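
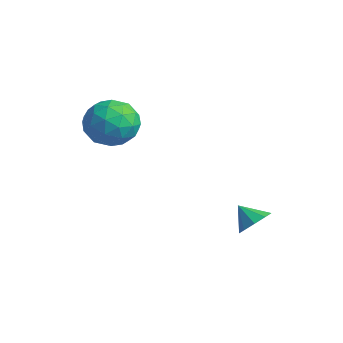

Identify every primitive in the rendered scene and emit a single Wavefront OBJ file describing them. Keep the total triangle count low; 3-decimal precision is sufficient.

v 3.415 3.413 -2.641
v 3.967 3.002 -2.274
v 2.705 3.087 -1.939
v 3.941 3.495 -2.071
v 3.669 3.949 -2.135
v 3.278 4.153 -2.436
v 2.951 4.01 -2.832
v 2.841 3.588 -3.14
v 3 3.084 -3.213
v 3.352 2.734 -3.02
v 3.734 2.701 -2.648
v -0.678 0.33 1.226
v 0.205 -0.448 1.173
v -1.325 -0.512 2.807
v -0.442 -1.29 2.754
v -0.219 -0.162 3.008
v 0.181 0.359 2.031
v -1.301 -1.319 1.949
v -0.901 -0.798 0.972
v -0.18 -1.467 1.62
v 0.489 -0.752 2.274
v -1.609 -0.208 1.706
v -0.94 0.507 2.36
v -0.18 0.015 1.06
v -0.94 -0.975 2.92
v -0.809 -0.312 3.069
v -0.29 -0.769 3.038
v -0.194 0.489 1.564
v 0.325 0.032 1.533
v 0.076 0.2 2.612
v -1.445 -0.992 2.447
v -0.926 -1.449 2.416
v -0.83 -0.191 0.942
v -0.311 -0.648 0.911
v -1.196 -1.16 1.368
v 0.113 -1.041 1.292
v -0.267 -1.536 2.222
v -0.772 -1.553 1.749
v -0.537 -1.247 1.174
v 0.506 -0.62 1.677
v 0.126 -1.116 2.606
v 0.257 -0.453 2.756
v 0.492 -0.147 2.181
v 0.28 -1.219 1.94
v -1.246 0.156 1.374
v -1.626 -0.34 2.303
v -1.612 -0.813 1.799
v -1.377 -0.507 1.224
v -0.853 0.576 1.758
v -1.233 0.081 2.688
v -0.583 0.287 2.806
v -0.348 0.593 2.231
v -1.4 0.259 2.04
f 2 1 4
f 2 4 3
f 4 1 5
f 4 5 3
f 5 1 6
f 5 6 3
f 6 1 7
f 6 7 3
f 7 1 8
f 7 8 3
f 8 1 9
f 8 9 3
f 9 1 10
f 9 10 3
f 10 1 11
f 10 11 3
f 11 1 2
f 11 2 3
f 12 49 28
f 49 23 52
f 28 52 17
f 49 52 28
f 12 28 24
f 28 17 29
f 24 29 13
f 28 29 24
f 12 24 33
f 24 13 34
f 33 34 19
f 24 34 33
f 12 33 45
f 33 19 48
f 45 48 22
f 33 48 45
f 12 45 49
f 45 22 53
f 49 53 23
f 45 53 49
f 13 29 40
f 29 17 43
f 40 43 21
f 29 43 40
f 17 52 30
f 52 23 51
f 30 51 16
f 52 51 30
f 23 53 50
f 53 22 46
f 50 46 14
f 53 46 50
f 22 48 47
f 48 19 35
f 47 35 18
f 48 35 47
f 19 34 39
f 34 13 36
f 39 36 20
f 34 36 39
f 15 41 27
f 41 21 42
f 27 42 16
f 41 42 27
f 15 27 25
f 27 16 26
f 25 26 14
f 27 26 25
f 15 25 32
f 25 14 31
f 32 31 18
f 25 31 32
f 15 32 37
f 32 18 38
f 37 38 20
f 32 38 37
f 15 37 41
f 37 20 44
f 41 44 21
f 37 44 41
f 16 42 30
f 42 21 43
f 30 43 17
f 42 43 30
f 14 26 50
f 26 16 51
f 50 51 23
f 26 51 50
f 18 31 47
f 31 14 46
f 47 46 22
f 31 46 47
f 20 38 39
f 38 18 35
f 39 35 19
f 38 35 39
f 21 44 40
f 44 20 36
f 40 36 13
f 44 36 40



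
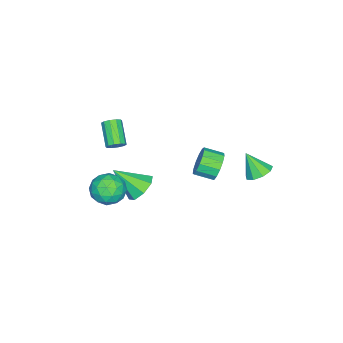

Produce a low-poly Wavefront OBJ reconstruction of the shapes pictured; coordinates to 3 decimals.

v -3.419 0.6 -4.158
v -3.122 0.985 -3.353
v -2.765 -0.075 -2.977
v -3.061 -0.46 -3.782
v -3.627 0.843 -3.274
v -3.27 -0.217 -2.898
v -4.065 0.624 -3.476
v -3.708 -0.436 -3.1
v -4.298 0.398 -3.894
v -3.941 -0.663 -3.518
v -4.251 0.235 -4.396
v -3.894 -0.825 -4.02
v -3.941 0.189 -4.822
v -3.584 -0.871 -4.447
v -3.464 0.273 -5.038
v -3.107 -0.787 -4.662
v -2.973 0.461 -4.974
v -2.616 -0.599 -4.598
v -2.624 0.693 -4.651
v -2.267 -0.367 -4.275
v -2.526 0.896 -4.171
v -2.169 -0.164 -3.796
v -2.712 1.005 -3.687
v -2.355 -0.056 -3.312
v 1.723 -3.028 0.453
v 2.069 -2.955 0.887
v 1.063 -3.738 1.821
v 0.717 -3.812 1.387
v 1.85 -2.686 0.877
v 0.845 -3.469 1.812
v 1.583 -2.548 0.706
v 0.578 -3.332 1.64
v 1.369 -2.594 0.437
v 0.364 -3.377 1.371
v 1.29 -2.805 0.175
v 0.285 -3.589 1.109
v 1.377 -3.102 0.019
v 0.371 -3.885 0.953
v 1.595 -3.371 0.028
v 0.59 -4.154 0.963
v 1.862 -3.508 0.2
v 0.857 -4.292 1.134
v 2.076 -3.463 0.469
v 1.071 -4.246 1.403
v 2.155 -3.251 0.731
v 1.15 -4.035 1.665
v -3.567 2.973 -3.815
v -2.719 3.009 -3.761
v -3.613 2.127 -2.505
v -2.956 3.459 -3.479
v -3.478 3.682 -3.354
v -4.042 3.572 -3.445
v -4.384 3.183 -3.708
v -4.343 2.695 -4.022
v -3.939 2.337 -4.239
v -3.361 2.277 -4.257
v -2.879 2.542 -4.069
v 2.927 -1.911 -1.128
v 3.667 -1.616 -1.813
v 3.573 -3.484 -1.107
v 4.313 -3.189 -1.792
v 4.33 -2.819 -0.809
v 3.93 -1.846 -0.821
v 3.31 -3.254 -2.099
v 2.91 -2.281 -2.111
v 3.904 -2.446 -2.413
v 4.535 -2.177 -1.616
v 2.705 -2.923 -1.304
v 3.336 -2.654 -0.507
v 3.24 -1.625 -1.472
v 4 -3.475 -1.448
v 4.009 -3.257 -0.87
v 4.445 -3.084 -1.272
v 3.395 -1.76 -0.889
v 3.83 -1.587 -1.292
v 4.22 -2.294 -0.702
v 3.41 -3.513 -1.628
v 3.845 -3.34 -2.031
v 2.795 -2.016 -1.648
v 3.231 -1.843 -2.05
v 3.02 -2.806 -2.218
v 3.815 -1.94 -2.228
v 4.195 -2.865 -2.216
v 3.605 -2.903 -2.396
v 3.37 -2.331 -2.403
v 4.185 -1.781 -1.759
v 4.565 -2.706 -1.747
v 4.575 -2.488 -1.169
v 4.34 -1.917 -1.176
v 4.325 -2.269 -2.112
v 2.675 -2.394 -1.173
v 3.055 -3.319 -1.161
v 2.9 -3.183 -1.744
v 2.665 -2.612 -1.751
v 3.045 -2.235 -0.704
v 3.425 -3.16 -0.692
v 3.87 -2.769 -0.517
v 3.635 -2.197 -0.524
v 2.915 -2.831 -0.808
v 0.534 -2.213 -3.86
v 1.265 -1.659 -3.488
v 0.966 -3.667 -2.54
v 0.603 -1.538 -3.139
v -0.099 -1.813 -3.212
v -0.43 -2.323 -3.664
v -0.197 -2.768 -4.231
v 0.465 -2.888 -4.581
v 1.167 -2.613 -4.507
v 1.498 -2.104 -4.055
f 2 1 5
f 2 5 3
f 3 5 6
f 3 6 4
f 5 1 7
f 5 7 6
f 6 7 8
f 6 8 4
f 7 1 9
f 7 9 8
f 8 9 10
f 8 10 4
f 9 1 11
f 9 11 10
f 10 11 12
f 10 12 4
f 11 1 13
f 11 13 12
f 12 13 14
f 12 14 4
f 13 1 15
f 13 15 14
f 14 15 16
f 14 16 4
f 15 1 17
f 15 17 16
f 16 17 18
f 16 18 4
f 17 1 19
f 17 19 18
f 18 19 20
f 18 20 4
f 19 1 21
f 19 21 20
f 20 21 22
f 20 22 4
f 21 1 23
f 21 23 22
f 22 23 24
f 22 24 4
f 23 1 2
f 23 2 24
f 24 2 3
f 24 3 4
f 26 25 29
f 26 29 27
f 27 29 30
f 27 30 28
f 29 25 31
f 29 31 30
f 30 31 32
f 30 32 28
f 31 25 33
f 31 33 32
f 32 33 34
f 32 34 28
f 33 25 35
f 33 35 34
f 34 35 36
f 34 36 28
f 35 25 37
f 35 37 36
f 36 37 38
f 36 38 28
f 37 25 39
f 37 39 38
f 38 39 40
f 38 40 28
f 39 25 41
f 39 41 40
f 40 41 42
f 40 42 28
f 41 25 43
f 41 43 42
f 42 43 44
f 42 44 28
f 43 25 45
f 43 45 44
f 44 45 46
f 44 46 28
f 45 25 26
f 45 26 46
f 46 26 27
f 46 27 28
f 48 47 50
f 48 50 49
f 50 47 51
f 50 51 49
f 51 47 52
f 51 52 49
f 52 47 53
f 52 53 49
f 53 47 54
f 53 54 49
f 54 47 55
f 54 55 49
f 55 47 56
f 55 56 49
f 56 47 57
f 56 57 49
f 57 47 48
f 57 48 49
f 58 95 74
f 95 69 98
f 74 98 63
f 95 98 74
f 58 74 70
f 74 63 75
f 70 75 59
f 74 75 70
f 58 70 79
f 70 59 80
f 79 80 65
f 70 80 79
f 58 79 91
f 79 65 94
f 91 94 68
f 79 94 91
f 58 91 95
f 91 68 99
f 95 99 69
f 91 99 95
f 59 75 86
f 75 63 89
f 86 89 67
f 75 89 86
f 63 98 76
f 98 69 97
f 76 97 62
f 98 97 76
f 69 99 96
f 99 68 92
f 96 92 60
f 99 92 96
f 68 94 93
f 94 65 81
f 93 81 64
f 94 81 93
f 65 80 85
f 80 59 82
f 85 82 66
f 80 82 85
f 61 87 73
f 87 67 88
f 73 88 62
f 87 88 73
f 61 73 71
f 73 62 72
f 71 72 60
f 73 72 71
f 61 71 78
f 71 60 77
f 78 77 64
f 71 77 78
f 61 78 83
f 78 64 84
f 83 84 66
f 78 84 83
f 61 83 87
f 83 66 90
f 87 90 67
f 83 90 87
f 62 88 76
f 88 67 89
f 76 89 63
f 88 89 76
f 60 72 96
f 72 62 97
f 96 97 69
f 72 97 96
f 64 77 93
f 77 60 92
f 93 92 68
f 77 92 93
f 66 84 85
f 84 64 81
f 85 81 65
f 84 81 85
f 67 90 86
f 90 66 82
f 86 82 59
f 90 82 86
f 101 100 103
f 101 103 102
f 103 100 104
f 103 104 102
f 104 100 105
f 104 105 102
f 105 100 106
f 105 106 102
f 106 100 107
f 106 107 102
f 107 100 108
f 107 108 102
f 108 100 109
f 108 109 102
f 109 100 101
f 109 101 102



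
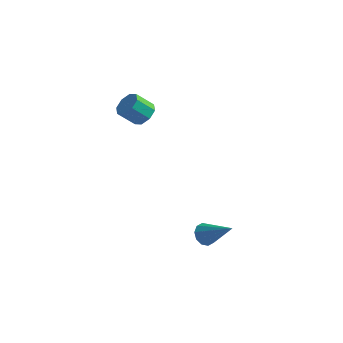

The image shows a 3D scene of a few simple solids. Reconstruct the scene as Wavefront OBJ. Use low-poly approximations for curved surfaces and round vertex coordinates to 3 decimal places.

v -2.183 1.155 -0.851
v -1.719 0.682 -0.699
v -2.393 0.272 0.082
v -2.857 0.745 -0.069
v -1.659 1.117 -0.419
v -2.333 0.706 0.362
v -1.906 1.574 -0.392
v -2.58 1.164 0.389
v -2.316 1.786 -0.634
v -2.989 1.376 0.148
v -2.647 1.628 -1.002
v -3.321 1.218 -0.221
v -2.707 1.194 -1.282
v -3.381 0.783 -0.501
v -2.46 0.736 -1.309
v -3.134 0.326 -0.528
v -2.051 0.524 -1.068
v -2.724 0.114 -0.286
v 2.534 -3.207 -4.333
v 2.799 -3.522 -4.755
v 3.886 -3.553 -3.227
v 2.912 -3.176 -4.785
v 2.88 -2.842 -4.641
v 2.716 -2.648 -4.38
v 2.483 -2.667 -4.101
v 2.269 -2.892 -3.91
v 2.157 -3.238 -3.88
v 2.188 -3.571 -4.024
v 2.352 -3.766 -4.285
v 2.585 -3.747 -4.564
f 2 1 5
f 2 5 3
f 3 5 6
f 3 6 4
f 5 1 7
f 5 7 6
f 6 7 8
f 6 8 4
f 7 1 9
f 7 9 8
f 8 9 10
f 8 10 4
f 9 1 11
f 9 11 10
f 10 11 12
f 10 12 4
f 11 1 13
f 11 13 12
f 12 13 14
f 12 14 4
f 13 1 15
f 13 15 14
f 14 15 16
f 14 16 4
f 15 1 17
f 15 17 16
f 16 17 18
f 16 18 4
f 17 1 2
f 17 2 18
f 18 2 3
f 18 3 4
f 20 19 22
f 20 22 21
f 22 19 23
f 22 23 21
f 23 19 24
f 23 24 21
f 24 19 25
f 24 25 21
f 25 19 26
f 25 26 21
f 26 19 27
f 26 27 21
f 27 19 28
f 27 28 21
f 28 19 29
f 28 29 21
f 29 19 30
f 29 30 21
f 30 19 20
f 30 20 21



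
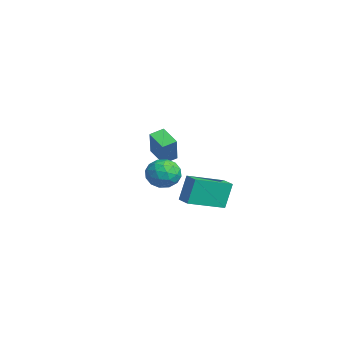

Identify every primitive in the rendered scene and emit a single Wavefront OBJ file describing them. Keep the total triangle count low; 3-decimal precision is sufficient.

v -4.369 0.555 -3.483
v -4.575 1.348 -3.22
v -3.339 1.015 -4.065
v -3.544 1.808 -3.802
v -3.356 0.292 -1.898
v -3.561 1.085 -1.635
v -2.325 0.752 -2.48
v -2.531 1.545 -2.217
v 2.972 0.377 -4.086
v 2.755 0.814 -2.604
v 2.571 2.357 -4.728
v 2.355 2.795 -3.247
v 3.885 0.585 -4.013
v 3.669 1.023 -2.532
v 3.485 2.566 -4.656
v 3.268 3.003 -3.174
v 1.267 0.188 -2.005
v 1.995 0.66 -2.432
v 1.265 -0.86 -3.168
v 1.993 -0.388 -3.595
v 2.145 -0.862 -2.765
v 2.146 -0.214 -2.047
v 1.114 0.014 -3.553
v 1.115 0.662 -2.835
v 1.9 0.553 -3.389
v 2.537 0.012 -2.902
v 0.723 -0.212 -2.698
v 1.36 -0.753 -2.211
v 1.631 0.516 -2.117
v 1.629 -0.716 -3.483
v 1.718 -0.995 -2.996
v 2.146 -0.717 -3.247
v 1.719 0.002 -1.89
v 2.147 0.28 -2.141
v 2.236 -0.615 -2.337
v 1.113 -0.48 -3.459
v 1.541 -0.202 -3.71
v 1.114 0.517 -2.353
v 1.542 0.795 -2.604
v 1.024 0.415 -3.263
v 2.003 0.731 -2.93
v 2.003 0.115 -3.613
v 1.486 0.351 -3.589
v 1.486 0.731 -3.167
v 2.378 0.413 -2.644
v 2.377 -0.203 -3.327
v 2.466 -0.482 -2.839
v 2.466 -0.101 -2.417
v 2.322 0.35 -3.206
v 0.883 0.003 -2.273
v 0.882 -0.613 -2.956
v 0.794 -0.099 -3.183
v 0.794 0.282 -2.761
v 1.257 -0.315 -1.987
v 1.257 -0.931 -2.67
v 1.774 -0.931 -2.433
v 1.774 -0.551 -2.011
v 0.938 -0.55 -2.394
f 2 4 1
f 5 2 1
f 1 4 3
f 3 5 1
f 2 8 4
f 6 2 5
f 6 8 2
f 4 8 3
f 7 5 3
f 3 8 7
f 7 6 5
f 8 6 7
f 10 12 9
f 13 10 9
f 9 12 11
f 11 13 9
f 10 16 12
f 14 10 13
f 14 16 10
f 12 16 11
f 15 13 11
f 11 16 15
f 15 14 13
f 16 14 15
f 17 54 33
f 54 28 57
f 33 57 22
f 54 57 33
f 17 33 29
f 33 22 34
f 29 34 18
f 33 34 29
f 17 29 38
f 29 18 39
f 38 39 24
f 29 39 38
f 17 38 50
f 38 24 53
f 50 53 27
f 38 53 50
f 17 50 54
f 50 27 58
f 54 58 28
f 50 58 54
f 18 34 45
f 34 22 48
f 45 48 26
f 34 48 45
f 22 57 35
f 57 28 56
f 35 56 21
f 57 56 35
f 28 58 55
f 58 27 51
f 55 51 19
f 58 51 55
f 27 53 52
f 53 24 40
f 52 40 23
f 53 40 52
f 24 39 44
f 39 18 41
f 44 41 25
f 39 41 44
f 20 46 32
f 46 26 47
f 32 47 21
f 46 47 32
f 20 32 30
f 32 21 31
f 30 31 19
f 32 31 30
f 20 30 37
f 30 19 36
f 37 36 23
f 30 36 37
f 20 37 42
f 37 23 43
f 42 43 25
f 37 43 42
f 20 42 46
f 42 25 49
f 46 49 26
f 42 49 46
f 21 47 35
f 47 26 48
f 35 48 22
f 47 48 35
f 19 31 55
f 31 21 56
f 55 56 28
f 31 56 55
f 23 36 52
f 36 19 51
f 52 51 27
f 36 51 52
f 25 43 44
f 43 23 40
f 44 40 24
f 43 40 44
f 26 49 45
f 49 25 41
f 45 41 18
f 49 41 45



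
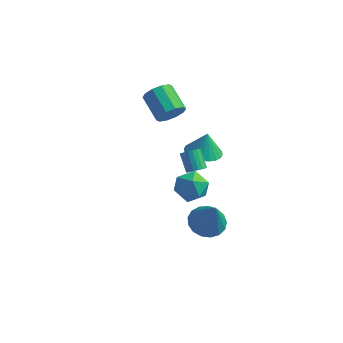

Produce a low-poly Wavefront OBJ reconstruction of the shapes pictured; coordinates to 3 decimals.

v -0.444 0.898 2.131
v 0.526 1.207 1.977
v -0.316 1.162 3.469
v 0.326 1.551 1.928
v 0.008 1.797 1.91
v -0.379 1.905 1.926
v -0.775 1.86 1.973
v -1.122 1.669 2.044
v -1.365 1.36 2.128
v -1.467 0.981 2.213
v -1.415 0.589 2.285
v -1.214 0.244 2.334
v -0.896 -0.001 2.352
v -0.509 -0.109 2.336
v -0.113 -0.064 2.289
v 0.233 0.127 2.218
v 0.476 0.436 2.134
v 0.579 0.815 2.049
v -0.107 0.727 -3.664
v 0.822 1.25 -3.836
v 0.587 0.153 -1.656
v 0.514 1.609 -3.627
v 0.064 1.766 -3.426
v -0.425 1.685 -3.28
v -0.841 1.384 -3.222
v -1.09 0.933 -3.265
v -1.113 0.434 -3.399
v -0.906 0.003 -3.594
v -0.516 -0.263 -3.805
v -0.032 -0.302 -3.983
v 0.434 -0.106 -4.089
v 0.776 0.282 -4.097
v 0.916 0.771 -4.005
v -3.012 2.653 2.952
v -2.432 2.889 3.57
v -3.648 3.844 4.346
v -4.228 3.607 3.728
v -2.404 3.252 3.166
v -3.621 4.207 3.942
v -2.609 3.386 2.681
v -3.825 4.341 3.457
v -2.967 3.24 2.299
v -4.184 4.195 3.074
v -3.343 2.87 2.166
v -4.559 3.825 2.942
v -3.592 2.416 2.334
v -4.808 3.371 3.11
v -3.619 2.053 2.738
v -4.836 3.008 3.514
v -3.415 1.919 3.223
v -4.631 2.874 3.999
v -3.056 2.065 3.606
v -4.273 3.02 4.381
v -2.681 2.435 3.738
v -3.897 3.39 4.514
v 0.465 -2.235 3.59
v 0.809 -1.822 3.539
v 0.199 -1.212 4.359
v -0.145 -1.625 4.41
v 0.64 -1.771 3.376
v 0.03 -1.162 4.196
v 0.437 -1.812 3.255
v -0.173 -1.203 4.075
v 0.239 -1.937 3.2
v -0.371 -1.328 4.021
v 0.086 -2.12 3.223
v -0.524 -1.511 4.043
v 0.008 -2.327 3.318
v -0.602 -1.718 4.138
v 0.02 -2.515 3.467
v -0.59 -1.906 4.288
v 0.121 -2.648 3.641
v -0.489 -2.038 4.461
v 0.29 -2.698 3.804
v -0.32 -2.089 4.624
v 0.493 -2.657 3.925
v -0.117 -2.048 4.745
v 0.691 -2.532 3.979
v 0.081 -1.923 4.8
v 0.844 -2.349 3.957
v 0.234 -1.74 4.777
v 0.922 -2.142 3.862
v 0.312 -1.533 4.682
v 0.91 -1.954 3.712
v 0.3 -1.345 4.533
v -0.62 0.223 1.027
v 0.296 -0.105 0.627
v -1.456 -0.655 -0.167
v -0.54 -0.983 -0.567
v -0.857 -1.33 0.374
v -0.341 -0.787 1.112
v -0.819 0.027 -0.652
v -0.303 0.57 0.086
v 0.173 -0.226 -0.41
v 0.149 -1.065 0.223
v -1.309 0.305 0.237
v -1.333 -0.534 0.87
f 2 1 4
f 2 4 3
f 4 1 5
f 4 5 3
f 5 1 6
f 5 6 3
f 6 1 7
f 6 7 3
f 7 1 8
f 7 8 3
f 8 1 9
f 8 9 3
f 9 1 10
f 9 10 3
f 10 1 11
f 10 11 3
f 11 1 12
f 11 12 3
f 12 1 13
f 12 13 3
f 13 1 14
f 13 14 3
f 14 1 15
f 14 15 3
f 15 1 16
f 15 16 3
f 16 1 17
f 16 17 3
f 17 1 18
f 17 18 3
f 18 1 2
f 18 2 3
f 20 19 22
f 20 22 21
f 22 19 23
f 22 23 21
f 23 19 24
f 23 24 21
f 24 19 25
f 24 25 21
f 25 19 26
f 25 26 21
f 26 19 27
f 26 27 21
f 27 19 28
f 27 28 21
f 28 19 29
f 28 29 21
f 29 19 30
f 29 30 21
f 30 19 31
f 30 31 21
f 31 19 32
f 31 32 21
f 32 19 33
f 32 33 21
f 33 19 20
f 33 20 21
f 35 34 38
f 35 38 36
f 36 38 39
f 36 39 37
f 38 34 40
f 38 40 39
f 39 40 41
f 39 41 37
f 40 34 42
f 40 42 41
f 41 42 43
f 41 43 37
f 42 34 44
f 42 44 43
f 43 44 45
f 43 45 37
f 44 34 46
f 44 46 45
f 45 46 47
f 45 47 37
f 46 34 48
f 46 48 47
f 47 48 49
f 47 49 37
f 48 34 50
f 48 50 49
f 49 50 51
f 49 51 37
f 50 34 52
f 50 52 51
f 51 52 53
f 51 53 37
f 52 34 54
f 52 54 53
f 53 54 55
f 53 55 37
f 54 34 35
f 54 35 55
f 55 35 36
f 55 36 37
f 57 56 60
f 57 60 58
f 58 60 61
f 58 61 59
f 60 56 62
f 60 62 61
f 61 62 63
f 61 63 59
f 62 56 64
f 62 64 63
f 63 64 65
f 63 65 59
f 64 56 66
f 64 66 65
f 65 66 67
f 65 67 59
f 66 56 68
f 66 68 67
f 67 68 69
f 67 69 59
f 68 56 70
f 68 70 69
f 69 70 71
f 69 71 59
f 70 56 72
f 70 72 71
f 71 72 73
f 71 73 59
f 72 56 74
f 72 74 73
f 73 74 75
f 73 75 59
f 74 56 76
f 74 76 75
f 75 76 77
f 75 77 59
f 76 56 78
f 76 78 77
f 77 78 79
f 77 79 59
f 78 56 80
f 78 80 79
f 79 80 81
f 79 81 59
f 80 56 82
f 80 82 81
f 81 82 83
f 81 83 59
f 82 56 84
f 82 84 83
f 83 84 85
f 83 85 59
f 84 56 57
f 84 57 85
f 85 57 58
f 85 58 59
f 86 97 91
f 86 91 87
f 86 87 93
f 86 93 96
f 86 96 97
f 87 91 95
f 91 97 90
f 97 96 88
f 96 93 92
f 93 87 94
f 89 95 90
f 89 90 88
f 89 88 92
f 89 92 94
f 89 94 95
f 90 95 91
f 88 90 97
f 92 88 96
f 94 92 93
f 95 94 87



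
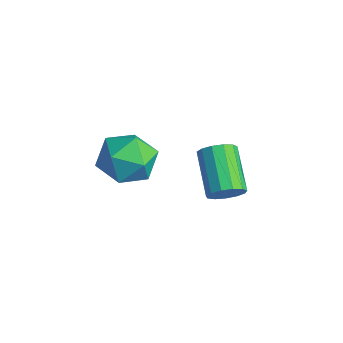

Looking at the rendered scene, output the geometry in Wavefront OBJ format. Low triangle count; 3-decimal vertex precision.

v -0.532 -3.23 -0.183
v 0.161 -2.41 -0.481
v 0.739 -3.91 0.901
v 1.432 -3.09 0.603
v 0.535 -2.863 1.224
v -0.251 -2.443 0.554
v 1.151 -3.877 -0.134
v 0.365 -3.457 -0.804
v 1.201 -2.81 -0.451
v 0.821 -2.183 0.388
v 0.079 -4.137 0.032
v -0.301 -3.51 0.871
v 1.318 0.182 -2.742
v 1.737 0.548 -2.302
v 0.242 1.125 -1.358
v -0.178 0.758 -1.798
v 1.644 0.796 -2.601
v 0.149 1.373 -1.657
v 1.447 0.849 -2.945
v -0.048 1.426 -2.001
v 1.209 0.691 -3.225
v -0.286 1.267 -2.281
v 1.006 0.37 -3.351
v -0.49 0.947 -2.407
v 0.901 -0.01 -3.284
v -0.594 0.567 -2.34
v 0.929 -0.33 -3.045
v -0.566 0.247 -2.101
v 1.08 -0.487 -2.71
v -0.415 0.09 -1.765
v 1.307 -0.432 -2.384
v -0.188 0.145 -1.44
v 1.537 -0.182 -2.173
v 0.042 0.395 -1.229
v 1.697 0.183 -2.142
v 0.202 0.76 -1.198
f 1 12 6
f 1 6 2
f 1 2 8
f 1 8 11
f 1 11 12
f 2 6 10
f 6 12 5
f 12 11 3
f 11 8 7
f 8 2 9
f 4 10 5
f 4 5 3
f 4 3 7
f 4 7 9
f 4 9 10
f 5 10 6
f 3 5 12
f 7 3 11
f 9 7 8
f 10 9 2
f 14 13 17
f 14 17 15
f 15 17 18
f 15 18 16
f 17 13 19
f 17 19 18
f 18 19 20
f 18 20 16
f 19 13 21
f 19 21 20
f 20 21 22
f 20 22 16
f 21 13 23
f 21 23 22
f 22 23 24
f 22 24 16
f 23 13 25
f 23 25 24
f 24 25 26
f 24 26 16
f 25 13 27
f 25 27 26
f 26 27 28
f 26 28 16
f 27 13 29
f 27 29 28
f 28 29 30
f 28 30 16
f 29 13 31
f 29 31 30
f 30 31 32
f 30 32 16
f 31 13 33
f 31 33 32
f 32 33 34
f 32 34 16
f 33 13 35
f 33 35 34
f 34 35 36
f 34 36 16
f 35 13 14
f 35 14 36
f 36 14 15
f 36 15 16



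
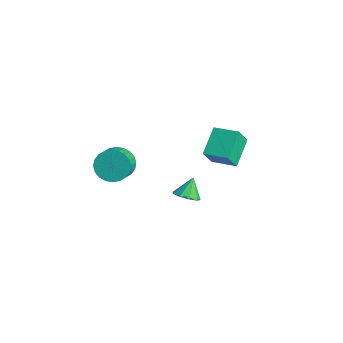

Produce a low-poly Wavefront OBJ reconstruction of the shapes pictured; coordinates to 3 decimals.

v -1.687 0.21 -2.39
v -0.94 0.532 -2.285
v -2.113 0.85 -1.33
v -1.249 0.867 -2.611
v -1.763 0.895 -2.835
v -2.241 0.602 -2.85
v -2.46 0.126 -2.65
v -2.317 -0.311 -2.329
v -1.879 -0.504 -2.036
v -1.352 -0.363 -1.909
v -0.981 0.046 -2.007
v -2.868 1.814 -0.203
v -3.97 3.039 0.783
v -3.183 2.532 -1.447
v -4.285 3.756 -0.46
v -1.635 2.744 0.02
v -2.737 3.968 1.007
v -1.95 3.461 -1.223
v -3.052 4.686 -0.237
v -3.647 -3.008 0.244
v -2.93 -2.867 -0.51
v -2.156 -3.531 0.102
v -2.873 -3.672 0.856
v -2.851 -2.549 -0.264
v -2.077 -3.213 0.348
v -2.894 -2.3 0.059
v -2.119 -2.965 0.671
v -3.051 -2.16 0.41
v -2.276 -2.824 1.022
v -3.298 -2.148 0.736
v -2.524 -2.813 1.348
v -3.599 -2.268 0.987
v -2.825 -2.932 1.599
v -3.908 -2.5 1.125
v -3.133 -3.164 1.737
v -4.176 -2.809 1.129
v -3.402 -3.474 1.741
v -4.364 -3.149 0.998
v -3.59 -3.813 1.61
v -4.443 -3.467 0.752
v -3.669 -4.131 1.364
v -4.401 -3.715 0.429
v -3.626 -4.38 1.041
v -4.244 -3.856 0.078
v -3.469 -4.52 0.69
v -3.996 -3.867 -0.248
v -3.222 -4.532 0.364
v -3.695 -3.748 -0.499
v -2.921 -4.412 0.113
v -3.387 -3.516 -0.637
v -2.612 -4.18 -0.025
v -3.118 -3.206 -0.641
v -2.344 -3.871 -0.029
f 2 1 4
f 2 4 3
f 4 1 5
f 4 5 3
f 5 1 6
f 5 6 3
f 6 1 7
f 6 7 3
f 7 1 8
f 7 8 3
f 8 1 9
f 8 9 3
f 9 1 10
f 9 10 3
f 10 1 11
f 10 11 3
f 11 1 2
f 11 2 3
f 13 15 12
f 16 13 12
f 12 15 14
f 14 16 12
f 13 19 15
f 17 13 16
f 17 19 13
f 15 19 14
f 18 16 14
f 14 19 18
f 18 17 16
f 19 17 18
f 21 20 24
f 21 24 22
f 22 24 25
f 22 25 23
f 24 20 26
f 24 26 25
f 25 26 27
f 25 27 23
f 26 20 28
f 26 28 27
f 27 28 29
f 27 29 23
f 28 20 30
f 28 30 29
f 29 30 31
f 29 31 23
f 30 20 32
f 30 32 31
f 31 32 33
f 31 33 23
f 32 20 34
f 32 34 33
f 33 34 35
f 33 35 23
f 34 20 36
f 34 36 35
f 35 36 37
f 35 37 23
f 36 20 38
f 36 38 37
f 37 38 39
f 37 39 23
f 38 20 40
f 38 40 39
f 39 40 41
f 39 41 23
f 40 20 42
f 40 42 41
f 41 42 43
f 41 43 23
f 42 20 44
f 42 44 43
f 43 44 45
f 43 45 23
f 44 20 46
f 44 46 45
f 45 46 47
f 45 47 23
f 46 20 48
f 46 48 47
f 47 48 49
f 47 49 23
f 48 20 50
f 48 50 49
f 49 50 51
f 49 51 23
f 50 20 52
f 50 52 51
f 51 52 53
f 51 53 23
f 52 20 21
f 52 21 53
f 53 21 22
f 53 22 23



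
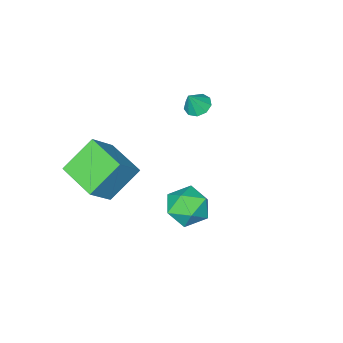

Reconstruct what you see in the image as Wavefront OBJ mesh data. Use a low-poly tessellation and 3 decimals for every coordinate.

v 2.621 -2.209 -4.157
v 1.284 -1.986 -2.913
v 2.677 -0.389 -4.423
v 1.34 -0.166 -3.178
v 3.72 -2.074 -3.002
v 2.383 -1.851 -1.757
v 3.776 -0.254 -3.267
v 2.439 -0.031 -2.023
v 1.03 3.537 -2.444
v 1.511 3.991 -1.724
v 2.389 2.909 -2.956
v 2.87 3.363 -2.236
v 2.257 2.629 -2.028
v 1.418 3.018 -1.712
v 2.482 3.882 -2.968
v 1.643 4.271 -2.652
v 2.409 4.204 -2.048
v 2.27 3.43 -1.467
v 1.63 3.47 -3.213
v 1.491 2.696 -2.632
v -2.279 -0.915 -1.649
v -1.896 -0.491 -1.862
v -1.781 -0.925 -0.771
v -2.221 -0.308 -1.675
v -2.574 -0.409 -1.476
v -2.788 -0.747 -1.358
v -2.765 -1.163 -1.376
v -2.515 -1.463 -1.522
v -2.154 -1.507 -1.727
v -1.852 -1.274 -1.896
v -1.75 -0.873 -1.949
f 2 4 1
f 5 2 1
f 1 4 3
f 3 5 1
f 2 8 4
f 6 2 5
f 6 8 2
f 4 8 3
f 7 5 3
f 3 8 7
f 7 6 5
f 8 6 7
f 9 20 14
f 9 14 10
f 9 10 16
f 9 16 19
f 9 19 20
f 10 14 18
f 14 20 13
f 20 19 11
f 19 16 15
f 16 10 17
f 12 18 13
f 12 13 11
f 12 11 15
f 12 15 17
f 12 17 18
f 13 18 14
f 11 13 20
f 15 11 19
f 17 15 16
f 18 17 10
f 22 21 24
f 22 24 23
f 24 21 25
f 24 25 23
f 25 21 26
f 25 26 23
f 26 21 27
f 26 27 23
f 27 21 28
f 27 28 23
f 28 21 29
f 28 29 23
f 29 21 30
f 29 30 23
f 30 21 31
f 30 31 23
f 31 21 22
f 31 22 23



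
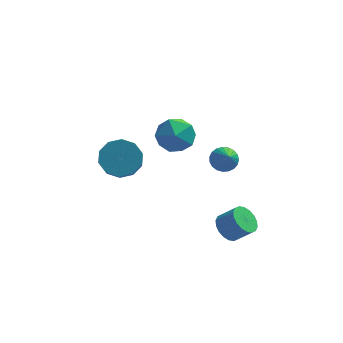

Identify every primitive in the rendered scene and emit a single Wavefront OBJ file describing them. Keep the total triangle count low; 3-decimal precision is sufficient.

v 0.288 1.35 -0.393
v 0.995 1.53 -1.12
v 1.105 -0.03 0.06
v 1.812 0.15 -0.667
v 1.75 0.767 0.156
v 1.245 1.621 -0.125
v 0.855 -0.121 -0.935
v 0.35 0.733 -1.216
v 1.346 0.621 -1.455
v 1.899 1.17 -0.781
v 0.201 0.33 -0.279
v 0.754 0.879 0.395
v 3.217 -1.005 -0.583
v 3.77 -0.729 -0.457
v 3.463 -1.915 0.343
v 3.608 -0.605 -0.293
v 3.379 -0.55 -0.178
v 3.122 -0.574 -0.133
v 2.881 -0.673 -0.166
v 2.699 -0.829 -0.271
v 2.606 -1.015 -0.43
v 2.619 -1.2 -0.615
v 2.735 -1.351 -0.795
v 2.935 -1.443 -0.938
v 3.184 -1.459 -1.019
v 3.438 -1.396 -1.025
v 3.654 -1.266 -0.954
v 3.795 -1.091 -0.82
v 3.836 -0.901 -0.644
v 3.47 -2.351 -3.967
v 3.98 -2.313 -4.473
v 4.719 -2.45 -3.74
v 4.21 -2.489 -3.233
v 3.947 -2.008 -4.383
v 4.686 -2.145 -3.65
v 3.819 -1.77 -4.209
v 4.558 -1.907 -3.476
v 3.622 -1.648 -3.988
v 4.361 -1.785 -3.255
v 3.395 -1.665 -3.763
v 4.135 -1.802 -3.029
v 3.183 -1.818 -3.577
v 3.922 -1.955 -2.844
v 3.028 -2.077 -3.469
v 3.767 -2.214 -2.736
v 2.961 -2.39 -3.46
v 3.7 -2.527 -2.727
v 2.994 -2.695 -3.55
v 3.733 -2.832 -2.817
v 3.122 -2.933 -3.724
v 3.861 -3.07 -2.991
v 3.319 -3.055 -3.945
v 4.058 -3.192 -3.212
v 3.545 -3.038 -4.171
v 4.285 -3.175 -3.437
v 3.758 -2.885 -4.356
v 4.497 -3.022 -3.623
v 3.913 -2.626 -4.464
v 4.652 -2.763 -3.731
v -1.524 2.812 -3.988
v -0.933 3.383 -3.418
v -0.864 2.439 -2.543
v -1.456 1.868 -3.112
v -1.519 3.492 -3.255
v -1.45 2.548 -2.379
v -2.107 3.342 -3.371
v -2.038 2.397 -2.495
v -2.472 2.989 -3.723
v -2.404 2.044 -2.847
v -2.476 2.568 -4.176
v -2.407 1.624 -3.301
v -2.116 2.241 -4.557
v -2.047 1.297 -3.682
v -1.53 2.132 -4.721
v -1.461 1.188 -3.845
v -0.942 2.283 -4.605
v -0.873 1.338 -3.729
v -0.576 2.636 -4.253
v -0.508 1.691 -3.377
v -0.573 3.056 -3.799
v -0.504 2.112 -2.924
f 1 12 6
f 1 6 2
f 1 2 8
f 1 8 11
f 1 11 12
f 2 6 10
f 6 12 5
f 12 11 3
f 11 8 7
f 8 2 9
f 4 10 5
f 4 5 3
f 4 3 7
f 4 7 9
f 4 9 10
f 5 10 6
f 3 5 12
f 7 3 11
f 9 7 8
f 10 9 2
f 14 13 16
f 14 16 15
f 16 13 17
f 16 17 15
f 17 13 18
f 17 18 15
f 18 13 19
f 18 19 15
f 19 13 20
f 19 20 15
f 20 13 21
f 20 21 15
f 21 13 22
f 21 22 15
f 22 13 23
f 22 23 15
f 23 13 24
f 23 24 15
f 24 13 25
f 24 25 15
f 25 13 26
f 25 26 15
f 26 13 27
f 26 27 15
f 27 13 28
f 27 28 15
f 28 13 29
f 28 29 15
f 29 13 14
f 29 14 15
f 31 30 34
f 31 34 32
f 32 34 35
f 32 35 33
f 34 30 36
f 34 36 35
f 35 36 37
f 35 37 33
f 36 30 38
f 36 38 37
f 37 38 39
f 37 39 33
f 38 30 40
f 38 40 39
f 39 40 41
f 39 41 33
f 40 30 42
f 40 42 41
f 41 42 43
f 41 43 33
f 42 30 44
f 42 44 43
f 43 44 45
f 43 45 33
f 44 30 46
f 44 46 45
f 45 46 47
f 45 47 33
f 46 30 48
f 46 48 47
f 47 48 49
f 47 49 33
f 48 30 50
f 48 50 49
f 49 50 51
f 49 51 33
f 50 30 52
f 50 52 51
f 51 52 53
f 51 53 33
f 52 30 54
f 52 54 53
f 53 54 55
f 53 55 33
f 54 30 56
f 54 56 55
f 55 56 57
f 55 57 33
f 56 30 58
f 56 58 57
f 57 58 59
f 57 59 33
f 58 30 31
f 58 31 59
f 59 31 32
f 59 32 33
f 61 60 64
f 61 64 62
f 62 64 65
f 62 65 63
f 64 60 66
f 64 66 65
f 65 66 67
f 65 67 63
f 66 60 68
f 66 68 67
f 67 68 69
f 67 69 63
f 68 60 70
f 68 70 69
f 69 70 71
f 69 71 63
f 70 60 72
f 70 72 71
f 71 72 73
f 71 73 63
f 72 60 74
f 72 74 73
f 73 74 75
f 73 75 63
f 74 60 76
f 74 76 75
f 75 76 77
f 75 77 63
f 76 60 78
f 76 78 77
f 77 78 79
f 77 79 63
f 78 60 80
f 78 80 79
f 79 80 81
f 79 81 63
f 80 60 61
f 80 61 81
f 81 61 62
f 81 62 63



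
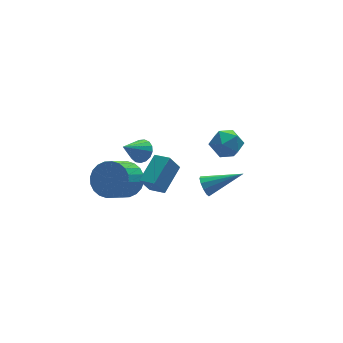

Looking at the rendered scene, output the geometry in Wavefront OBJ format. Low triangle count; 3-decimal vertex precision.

v 1.864 2.479 -2.193
v 2.145 2.663 -2.703
v 3.696 1.981 -1.367
v 2.12 2.959 -2.47
v 1.998 3.071 -2.132
v 1.825 2.958 -1.817
v 1.667 2.661 -1.646
v 1.584 2.295 -1.684
v 1.609 2 -1.916
v 1.731 1.887 -2.255
v 1.904 2.001 -2.57
v 2.062 2.297 -2.741
v 3.152 4.318 -0.13
v 3.959 4.019 0.264
v 2.821 2.881 -0.544
v 3.628 2.582 -0.15
v 2.924 2.898 0.397
v 3.128 3.786 0.653
v 3.652 3.114 -0.933
v 3.856 4.002 -0.677
v 4.268 3.275 -0.232
v 3.818 3.141 0.589
v 2.962 3.759 -0.869
v 2.512 3.625 -0.048
v -1.119 0.052 0.49
v -1.654 0.003 1.427
v -1.607 0.781 0.249
v -2.142 0.732 1.186
v 0.022 1.048 1.194
v -0.513 0.999 2.131
v -0.466 1.777 0.953
v -1.001 1.728 1.89
v -1.936 3.396 -1.151
v -1.406 2.497 -1.266
v -2.434 1.765 -0.284
v -2.964 2.664 -0.169
v -1.214 2.662 -0.944
v -2.243 1.929 0.039
v -1.133 2.938 -0.652
v -2.162 2.206 0.33
v -1.174 3.284 -0.437
v -2.203 2.552 0.545
v -1.331 3.648 -0.33
v -2.36 2.915 0.652
v -1.58 3.973 -0.349
v -2.609 3.24 0.634
v -1.883 4.21 -0.489
v -2.912 3.477 0.493
v -2.194 4.323 -0.731
v -3.223 3.59 0.252
v -2.466 4.295 -1.036
v -3.494 3.563 -0.054
v -2.657 4.131 -1.359
v -3.686 3.398 -0.376
v -2.738 3.854 -1.65
v -3.767 3.122 -0.668
v -2.697 3.508 -1.865
v -3.726 2.776 -0.883
v -2.54 3.145 -1.972
v -3.569 2.412 -0.99
v -2.291 2.82 -1.954
v -3.32 2.087 -0.971
v -1.988 2.583 -1.813
v -3.017 1.85 -0.831
v -1.677 2.47 -1.572
v -2.706 1.737 -0.589
v -1.571 1.982 2.142
v -1.265 2.357 2.605
v -2.589 1.658 3.078
v -1.464 2.562 2.46
v -1.688 2.634 2.242
v -1.885 2.557 2.001
v -2.01 2.348 1.792
v -2.035 2.055 1.664
v -1.953 1.746 1.645
v -1.784 1.49 1.74
v -1.566 1.348 1.927
v -1.35 1.35 2.164
v -1.184 1.498 2.395
v -1.107 1.756 2.569
v -1.136 2.066 2.644
f 2 1 4
f 2 4 3
f 4 1 5
f 4 5 3
f 5 1 6
f 5 6 3
f 6 1 7
f 6 7 3
f 7 1 8
f 7 8 3
f 8 1 9
f 8 9 3
f 9 1 10
f 9 10 3
f 10 1 11
f 10 11 3
f 11 1 12
f 11 12 3
f 12 1 2
f 12 2 3
f 13 24 18
f 13 18 14
f 13 14 20
f 13 20 23
f 13 23 24
f 14 18 22
f 18 24 17
f 24 23 15
f 23 20 19
f 20 14 21
f 16 22 17
f 16 17 15
f 16 15 19
f 16 19 21
f 16 21 22
f 17 22 18
f 15 17 24
f 19 15 23
f 21 19 20
f 22 21 14
f 26 28 25
f 29 26 25
f 25 28 27
f 27 29 25
f 26 32 28
f 30 26 29
f 30 32 26
f 28 32 27
f 31 29 27
f 27 32 31
f 31 30 29
f 32 30 31
f 34 33 37
f 34 37 35
f 35 37 38
f 35 38 36
f 37 33 39
f 37 39 38
f 38 39 40
f 38 40 36
f 39 33 41
f 39 41 40
f 40 41 42
f 40 42 36
f 41 33 43
f 41 43 42
f 42 43 44
f 42 44 36
f 43 33 45
f 43 45 44
f 44 45 46
f 44 46 36
f 45 33 47
f 45 47 46
f 46 47 48
f 46 48 36
f 47 33 49
f 47 49 48
f 48 49 50
f 48 50 36
f 49 33 51
f 49 51 50
f 50 51 52
f 50 52 36
f 51 33 53
f 51 53 52
f 52 53 54
f 52 54 36
f 53 33 55
f 53 55 54
f 54 55 56
f 54 56 36
f 55 33 57
f 55 57 56
f 56 57 58
f 56 58 36
f 57 33 59
f 57 59 58
f 58 59 60
f 58 60 36
f 59 33 61
f 59 61 60
f 60 61 62
f 60 62 36
f 61 33 63
f 61 63 62
f 62 63 64
f 62 64 36
f 63 33 65
f 63 65 64
f 64 65 66
f 64 66 36
f 65 33 34
f 65 34 66
f 66 34 35
f 66 35 36
f 68 67 70
f 68 70 69
f 70 67 71
f 70 71 69
f 71 67 72
f 71 72 69
f 72 67 73
f 72 73 69
f 73 67 74
f 73 74 69
f 74 67 75
f 74 75 69
f 75 67 76
f 75 76 69
f 76 67 77
f 76 77 69
f 77 67 78
f 77 78 69
f 78 67 79
f 78 79 69
f 79 67 80
f 79 80 69
f 80 67 81
f 80 81 69
f 81 67 68
f 81 68 69



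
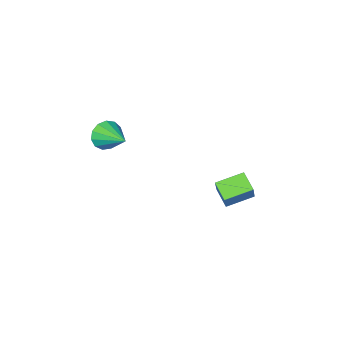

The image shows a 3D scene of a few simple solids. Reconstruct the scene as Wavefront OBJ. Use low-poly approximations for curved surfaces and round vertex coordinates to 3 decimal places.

v -4.648 4.018 -4.395
v -4.845 2.878 -3.698
v -3.826 4.881 -2.751
v -4.024 3.742 -2.054
v -2.996 3.418 -4.906
v -3.194 2.279 -4.209
v -2.175 4.282 -3.262
v -2.372 3.142 -2.565
v -0.198 -4.658 -2.222
v 0.345 -4.334 -3.109
v -0.142 -2.602 -1.438
v -0.252 -4.269 -3.238
v -0.832 -4.326 -3.045
v -1.211 -4.49 -2.589
v -1.268 -4.706 -2.017
v -0.986 -4.907 -1.51
v -0.453 -5.029 -1.229
v 0.16 -5.033 -1.263
v 0.659 -4.918 -1.601
v 0.887 -4.72 -2.136
v 0.769 -4.502 -2.699
f 2 4 1
f 5 2 1
f 1 4 3
f 3 5 1
f 2 8 4
f 6 2 5
f 6 8 2
f 4 8 3
f 7 5 3
f 3 8 7
f 7 6 5
f 8 6 7
f 10 9 12
f 10 12 11
f 12 9 13
f 12 13 11
f 13 9 14
f 13 14 11
f 14 9 15
f 14 15 11
f 15 9 16
f 15 16 11
f 16 9 17
f 16 17 11
f 17 9 18
f 17 18 11
f 18 9 19
f 18 19 11
f 19 9 20
f 19 20 11
f 20 9 21
f 20 21 11
f 21 9 10
f 21 10 11



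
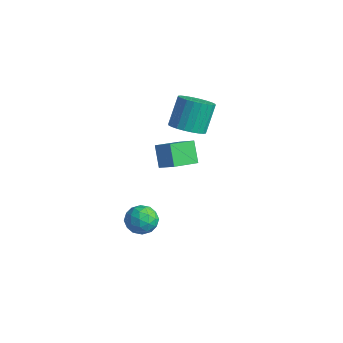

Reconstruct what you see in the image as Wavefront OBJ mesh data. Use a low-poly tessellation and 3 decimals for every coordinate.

v -2.028 -2.117 1.205
v -2.763 -1.816 2.321
v -2.038 -0.622 0.795
v -2.773 -0.321 1.911
v -1.007 -1.939 1.829
v -1.742 -1.638 2.945
v -1.017 -0.444 1.419
v -1.752 -0.143 2.535
v -3.403 0.674 2.103
v -2.453 0.982 2.141
v -2.806 1.875 3.735
v -3.757 1.566 3.697
v -2.619 1.273 1.942
v -2.973 2.166 3.535
v -2.905 1.473 1.766
v -3.259 2.365 3.36
v -3.267 1.551 1.642
v -3.62 2.443 3.236
v -3.649 1.495 1.589
v -4.003 2.387 3.182
v -3.994 1.315 1.613
v -4.348 2.207 3.207
v -4.249 1.036 1.713
v -4.603 1.929 3.306
v -4.376 0.703 1.871
v -4.729 1.595 3.465
v -4.354 0.365 2.065
v -4.707 1.258 3.659
v -4.187 0.074 2.265
v -4.541 0.967 3.858
v -3.901 -0.125 2.44
v -4.255 0.767 4.034
v -3.54 -0.203 2.564
v -3.893 0.689 4.158
v -3.157 -0.147 2.618
v -3.511 0.745 4.211
v -2.812 0.033 2.593
v -3.166 0.925 4.187
v -2.557 0.311 2.494
v -2.911 1.204 4.087
v -2.431 0.645 2.335
v -2.784 1.537 3.929
v -3.823 -1.849 -3.546
v -2.921 -1.578 -3.642
v -3.359 -3.262 -3.178
v -2.457 -2.991 -3.274
v -2.978 -2.658 -2.557
v -3.265 -1.785 -2.785
v -3.015 -3.055 -4.035
v -3.302 -2.182 -4.263
v -2.422 -2.324 -3.944
v -2.399 -2.078 -3.03
v -3.881 -2.762 -3.79
v -3.858 -2.516 -2.876
v -3.412 -1.59 -3.626
v -2.868 -3.25 -3.194
v -3.174 -3.054 -2.773
v -2.644 -2.895 -2.829
v -3.614 -1.711 -3.123
v -3.085 -1.552 -3.179
v -3.118 -2.186 -2.541
v -3.195 -3.288 -3.641
v -2.666 -3.129 -3.697
v -3.636 -1.945 -3.991
v -3.106 -1.786 -4.047
v -3.162 -2.654 -4.279
v -2.589 -1.869 -3.86
v -2.317 -2.699 -3.644
v -2.645 -2.737 -4.091
v -2.813 -2.224 -4.225
v -2.576 -1.724 -3.323
v -2.303 -2.554 -3.107
v -2.609 -2.359 -2.686
v -2.778 -1.846 -2.819
v -2.282 -2.162 -3.501
v -3.977 -2.286 -3.713
v -3.704 -3.116 -3.497
v -3.502 -2.994 -4.001
v -3.671 -2.481 -4.134
v -3.963 -2.141 -3.176
v -3.691 -2.971 -2.96
v -3.467 -2.616 -2.595
v -3.635 -2.103 -2.729
v -3.998 -2.678 -3.319
f 2 4 1
f 5 2 1
f 1 4 3
f 3 5 1
f 2 8 4
f 6 2 5
f 6 8 2
f 4 8 3
f 7 5 3
f 3 8 7
f 7 6 5
f 8 6 7
f 10 9 13
f 10 13 11
f 11 13 14
f 11 14 12
f 13 9 15
f 13 15 14
f 14 15 16
f 14 16 12
f 15 9 17
f 15 17 16
f 16 17 18
f 16 18 12
f 17 9 19
f 17 19 18
f 18 19 20
f 18 20 12
f 19 9 21
f 19 21 20
f 20 21 22
f 20 22 12
f 21 9 23
f 21 23 22
f 22 23 24
f 22 24 12
f 23 9 25
f 23 25 24
f 24 25 26
f 24 26 12
f 25 9 27
f 25 27 26
f 26 27 28
f 26 28 12
f 27 9 29
f 27 29 28
f 28 29 30
f 28 30 12
f 29 9 31
f 29 31 30
f 30 31 32
f 30 32 12
f 31 9 33
f 31 33 32
f 32 33 34
f 32 34 12
f 33 9 35
f 33 35 34
f 34 35 36
f 34 36 12
f 35 9 37
f 35 37 36
f 36 37 38
f 36 38 12
f 37 9 39
f 37 39 38
f 38 39 40
f 38 40 12
f 39 9 41
f 39 41 40
f 40 41 42
f 40 42 12
f 41 9 10
f 41 10 42
f 42 10 11
f 42 11 12
f 43 80 59
f 80 54 83
f 59 83 48
f 80 83 59
f 43 59 55
f 59 48 60
f 55 60 44
f 59 60 55
f 43 55 64
f 55 44 65
f 64 65 50
f 55 65 64
f 43 64 76
f 64 50 79
f 76 79 53
f 64 79 76
f 43 76 80
f 76 53 84
f 80 84 54
f 76 84 80
f 44 60 71
f 60 48 74
f 71 74 52
f 60 74 71
f 48 83 61
f 83 54 82
f 61 82 47
f 83 82 61
f 54 84 81
f 84 53 77
f 81 77 45
f 84 77 81
f 53 79 78
f 79 50 66
f 78 66 49
f 79 66 78
f 50 65 70
f 65 44 67
f 70 67 51
f 65 67 70
f 46 72 58
f 72 52 73
f 58 73 47
f 72 73 58
f 46 58 56
f 58 47 57
f 56 57 45
f 58 57 56
f 46 56 63
f 56 45 62
f 63 62 49
f 56 62 63
f 46 63 68
f 63 49 69
f 68 69 51
f 63 69 68
f 46 68 72
f 68 51 75
f 72 75 52
f 68 75 72
f 47 73 61
f 73 52 74
f 61 74 48
f 73 74 61
f 45 57 81
f 57 47 82
f 81 82 54
f 57 82 81
f 49 62 78
f 62 45 77
f 78 77 53
f 62 77 78
f 51 69 70
f 69 49 66
f 70 66 50
f 69 66 70
f 52 75 71
f 75 51 67
f 71 67 44
f 75 67 71



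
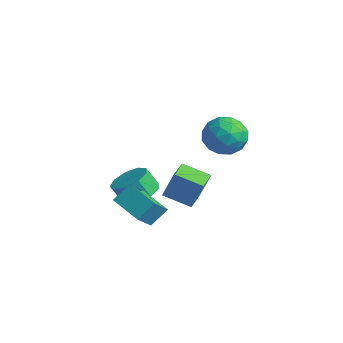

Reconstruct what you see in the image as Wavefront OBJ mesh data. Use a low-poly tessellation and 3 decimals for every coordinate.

v 0.133 -1.238 -0.052
v 0.565 -0.845 1.535
v -0.636 -0.095 -0.125
v -0.205 0.298 1.461
v 1.405 -0.418 -0.601
v 1.836 -0.025 0.985
v 0.635 0.725 -0.675
v 1.067 1.118 0.912
v -0.682 -1.921 -0.07
v 0.301 -2.088 0.316
v -0.174 -2.486 1.356
v -1.158 -2.319 0.97
v 0.082 -1.408 0.476
v -0.393 -1.806 1.515
v -0.495 -0.969 0.38
v -0.97 -1.366 1.419
v -1.16 -0.975 0.074
v -1.635 -1.372 1.113
v -1.601 -1.424 -0.299
v -2.076 -1.821 0.74
v -1.613 -2.105 -0.565
v -2.088 -2.503 0.474
v -1.189 -2.701 -0.599
v -1.664 -3.098 0.44
v -0.528 -2.932 -0.385
v -1.003 -3.329 0.654
v 0.061 -2.69 -0.024
v -0.415 -3.087 1.016
v -0.023 3.643 3.062
v 1.132 3.452 2.59
v -0.272 1.628 3.27
v 0.883 1.437 2.798
v 0.746 1.966 3.935
v 0.899 3.212 3.807
v -0.039 1.868 2.053
v 0.114 3.114 1.925
v 1.122 2.355 1.967
v 1.607 2.415 3.13
v -0.747 2.665 2.73
v -0.262 2.725 3.893
v 0.576 3.725 2.808
v 0.284 1.355 3.052
v 0.203 1.666 3.721
v 0.882 1.554 3.443
v 0.44 3.583 3.523
v 1.118 3.471 3.246
v 0.891 2.597 4.036
v -0.258 1.609 2.614
v 0.42 1.497 2.337
v -0.022 3.526 2.417
v 0.657 3.414 2.139
v -0.031 2.483 1.824
v 1.249 2.968 2.164
v 1.103 1.783 2.286
v 0.561 2.037 1.848
v 0.651 2.769 1.773
v 1.534 3.003 2.848
v 1.388 1.818 2.97
v 1.307 2.129 3.639
v 1.397 2.862 3.563
v 1.528 2.358 2.482
v -0.528 3.262 2.89
v -0.674 2.077 3.012
v -0.537 2.218 2.297
v -0.447 2.951 2.221
v -0.243 3.297 3.574
v -0.389 2.112 3.696
v 0.209 2.311 4.087
v 0.299 3.043 4.012
v -0.668 2.722 3.378
v 0.493 -4.537 1.203
v 0.661 -3.637 2.038
v 0.17 -3.496 0.144
v 0.337 -2.595 0.98
v 2.303 -4.445 0.74
v 2.47 -3.544 1.576
v 1.979 -3.403 -0.318
v 2.147 -2.503 0.517
f 2 4 1
f 5 2 1
f 1 4 3
f 3 5 1
f 2 8 4
f 6 2 5
f 6 8 2
f 4 8 3
f 7 5 3
f 3 8 7
f 7 6 5
f 8 6 7
f 10 9 13
f 10 13 11
f 11 13 14
f 11 14 12
f 13 9 15
f 13 15 14
f 14 15 16
f 14 16 12
f 15 9 17
f 15 17 16
f 16 17 18
f 16 18 12
f 17 9 19
f 17 19 18
f 18 19 20
f 18 20 12
f 19 9 21
f 19 21 20
f 20 21 22
f 20 22 12
f 21 9 23
f 21 23 22
f 22 23 24
f 22 24 12
f 23 9 25
f 23 25 24
f 24 25 26
f 24 26 12
f 25 9 27
f 25 27 26
f 26 27 28
f 26 28 12
f 27 9 10
f 27 10 28
f 28 10 11
f 28 11 12
f 29 66 45
f 66 40 69
f 45 69 34
f 66 69 45
f 29 45 41
f 45 34 46
f 41 46 30
f 45 46 41
f 29 41 50
f 41 30 51
f 50 51 36
f 41 51 50
f 29 50 62
f 50 36 65
f 62 65 39
f 50 65 62
f 29 62 66
f 62 39 70
f 66 70 40
f 62 70 66
f 30 46 57
f 46 34 60
f 57 60 38
f 46 60 57
f 34 69 47
f 69 40 68
f 47 68 33
f 69 68 47
f 40 70 67
f 70 39 63
f 67 63 31
f 70 63 67
f 39 65 64
f 65 36 52
f 64 52 35
f 65 52 64
f 36 51 56
f 51 30 53
f 56 53 37
f 51 53 56
f 32 58 44
f 58 38 59
f 44 59 33
f 58 59 44
f 32 44 42
f 44 33 43
f 42 43 31
f 44 43 42
f 32 42 49
f 42 31 48
f 49 48 35
f 42 48 49
f 32 49 54
f 49 35 55
f 54 55 37
f 49 55 54
f 32 54 58
f 54 37 61
f 58 61 38
f 54 61 58
f 33 59 47
f 59 38 60
f 47 60 34
f 59 60 47
f 31 43 67
f 43 33 68
f 67 68 40
f 43 68 67
f 35 48 64
f 48 31 63
f 64 63 39
f 48 63 64
f 37 55 56
f 55 35 52
f 56 52 36
f 55 52 56
f 38 61 57
f 61 37 53
f 57 53 30
f 61 53 57
f 72 74 71
f 75 72 71
f 71 74 73
f 73 75 71
f 72 78 74
f 76 72 75
f 76 78 72
f 74 78 73
f 77 75 73
f 73 78 77
f 77 76 75
f 78 76 77



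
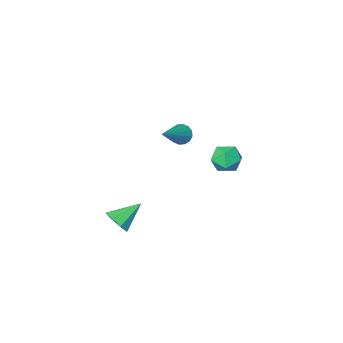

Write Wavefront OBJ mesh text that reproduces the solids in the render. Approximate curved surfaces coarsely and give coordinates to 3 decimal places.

v -3.787 3.208 -2.169
v -3.106 3.392 -1.673
v -4.014 2.048 -1.427
v -3.333 2.232 -0.931
v -4.042 2.72 -0.887
v -3.902 3.437 -1.345
v -3.218 2.003 -1.755
v -3.078 2.72 -2.213
v -2.754 2.647 -1.418
v -3.263 3.09 -0.881
v -3.857 2.35 -2.219
v -4.366 2.793 -1.682
v 2.809 3.633 -3.046
v 3.198 3.349 -2.471
v 1.591 3.727 -2.174
v 3.226 3.922 -2.493
v 3.01 4.326 -2.839
v 2.675 4.324 -3.306
v 2.419 3.917 -3.62
v 2.391 3.344 -3.598
v 2.608 2.941 -3.252
v 2.942 2.943 -2.785
v -1.042 2.81 1.012
v -0.667 2.475 0.723
v 0.462 3.65 1.988
v -0.697 2.722 0.555
v -0.818 2.993 0.51
v -1 3.215 0.599
v -1.193 3.328 0.799
v -1.346 3.302 1.057
v -1.417 3.145 1.302
v -1.388 2.897 1.47
v -1.266 2.627 1.515
v -1.084 2.405 1.426
v -0.891 2.292 1.225
v -0.739 2.318 0.968
f 1 12 6
f 1 6 2
f 1 2 8
f 1 8 11
f 1 11 12
f 2 6 10
f 6 12 5
f 12 11 3
f 11 8 7
f 8 2 9
f 4 10 5
f 4 5 3
f 4 3 7
f 4 7 9
f 4 9 10
f 5 10 6
f 3 5 12
f 7 3 11
f 9 7 8
f 10 9 2
f 14 13 16
f 14 16 15
f 16 13 17
f 16 17 15
f 17 13 18
f 17 18 15
f 18 13 19
f 18 19 15
f 19 13 20
f 19 20 15
f 20 13 21
f 20 21 15
f 21 13 22
f 21 22 15
f 22 13 14
f 22 14 15
f 24 23 26
f 24 26 25
f 26 23 27
f 26 27 25
f 27 23 28
f 27 28 25
f 28 23 29
f 28 29 25
f 29 23 30
f 29 30 25
f 30 23 31
f 30 31 25
f 31 23 32
f 31 32 25
f 32 23 33
f 32 33 25
f 33 23 34
f 33 34 25
f 34 23 35
f 34 35 25
f 35 23 36
f 35 36 25
f 36 23 24
f 36 24 25



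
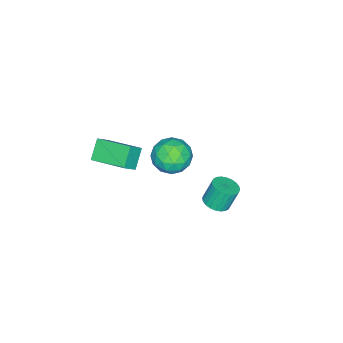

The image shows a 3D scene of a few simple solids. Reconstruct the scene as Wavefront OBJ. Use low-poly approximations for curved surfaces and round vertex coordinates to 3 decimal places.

v 3.311 -4.341 -2.184
v 2.344 -4.524 -1.26
v 3.397 -2.223 -1.673
v 2.43 -2.407 -0.749
v 4.07 -4.553 -1.431
v 3.103 -4.737 -0.507
v 4.156 -2.436 -0.92
v 3.189 -2.619 0.004
v 4.053 2.971 -0.99
v 4.557 2.479 -0.703
v 4.17 2.817 0.556
v 3.667 3.309 0.27
v 4.72 2.726 -0.719
v 4.333 3.064 0.54
v 4.782 3.01 -0.776
v 4.395 3.348 0.483
v 4.733 3.288 -0.866
v 4.346 3.627 0.393
v 4.58 3.518 -0.975
v 4.193 3.857 0.284
v 4.348 3.665 -1.086
v 3.961 4.003 0.173
v 4.07 3.706 -1.182
v 3.683 4.044 0.077
v 3.79 3.635 -1.249
v 3.403 3.973 0.01
v 3.55 3.463 -1.276
v 3.163 3.801 -0.017
v 3.387 3.216 -1.26
v 3 3.554 -0.001
v 3.325 2.932 -1.203
v 2.938 3.27 0.056
v 3.374 2.653 -1.113
v 2.987 2.992 0.146
v 3.527 2.423 -1.004
v 3.14 2.762 0.255
v 3.759 2.277 -0.893
v 3.372 2.615 0.366
v 4.037 2.236 -0.797
v 3.65 2.574 0.462
v 4.317 2.307 -0.73
v 3.93 2.645 0.529
v 0.021 -1.431 -2.568
v 0.743 -0.506 -2.813
v 1.417 -2.234 -1.487
v 2.139 -1.309 -1.732
v 1.176 -1.15 -1.036
v 0.314 -0.654 -1.704
v 1.846 -2.086 -2.596
v 0.984 -1.59 -3.264
v 1.871 -0.911 -2.831
v 1.457 -0.332 -1.866
v 0.703 -2.408 -2.434
v 0.289 -1.829 -1.469
v 0.26 -0.898 -2.786
v 1.9 -1.842 -1.514
v 1.335 -1.748 -1.105
v 1.759 -1.205 -1.249
v 0.007 -0.985 -2.134
v 0.432 -0.441 -2.278
v 0.686 -0.819 -1.233
v 1.728 -2.299 -2.022
v 2.153 -1.755 -2.166
v 0.401 -1.535 -3.051
v 0.825 -0.992 -3.195
v 1.474 -1.921 -3.067
v 1.347 -0.593 -2.94
v 2.167 -1.064 -2.304
v 1.996 -1.521 -2.812
v 1.489 -1.23 -3.205
v 1.104 -0.252 -2.373
v 1.924 -0.724 -1.737
v 1.358 -0.631 -1.328
v 0.851 -0.339 -1.721
v 1.767 -0.49 -2.383
v 0.236 -2.016 -2.563
v 1.056 -2.488 -1.927
v 1.309 -2.401 -2.579
v 0.802 -2.109 -2.972
v -0.007 -1.676 -1.996
v 0.813 -2.147 -1.36
v 0.671 -1.51 -1.095
v 0.164 -1.219 -1.488
v 0.393 -2.25 -1.917
f 2 4 1
f 5 2 1
f 1 4 3
f 3 5 1
f 2 8 4
f 6 2 5
f 6 8 2
f 4 8 3
f 7 5 3
f 3 8 7
f 7 6 5
f 8 6 7
f 10 9 13
f 10 13 11
f 11 13 14
f 11 14 12
f 13 9 15
f 13 15 14
f 14 15 16
f 14 16 12
f 15 9 17
f 15 17 16
f 16 17 18
f 16 18 12
f 17 9 19
f 17 19 18
f 18 19 20
f 18 20 12
f 19 9 21
f 19 21 20
f 20 21 22
f 20 22 12
f 21 9 23
f 21 23 22
f 22 23 24
f 22 24 12
f 23 9 25
f 23 25 24
f 24 25 26
f 24 26 12
f 25 9 27
f 25 27 26
f 26 27 28
f 26 28 12
f 27 9 29
f 27 29 28
f 28 29 30
f 28 30 12
f 29 9 31
f 29 31 30
f 30 31 32
f 30 32 12
f 31 9 33
f 31 33 32
f 32 33 34
f 32 34 12
f 33 9 35
f 33 35 34
f 34 35 36
f 34 36 12
f 35 9 37
f 35 37 36
f 36 37 38
f 36 38 12
f 37 9 39
f 37 39 38
f 38 39 40
f 38 40 12
f 39 9 41
f 39 41 40
f 40 41 42
f 40 42 12
f 41 9 10
f 41 10 42
f 42 10 11
f 42 11 12
f 43 80 59
f 80 54 83
f 59 83 48
f 80 83 59
f 43 59 55
f 59 48 60
f 55 60 44
f 59 60 55
f 43 55 64
f 55 44 65
f 64 65 50
f 55 65 64
f 43 64 76
f 64 50 79
f 76 79 53
f 64 79 76
f 43 76 80
f 76 53 84
f 80 84 54
f 76 84 80
f 44 60 71
f 60 48 74
f 71 74 52
f 60 74 71
f 48 83 61
f 83 54 82
f 61 82 47
f 83 82 61
f 54 84 81
f 84 53 77
f 81 77 45
f 84 77 81
f 53 79 78
f 79 50 66
f 78 66 49
f 79 66 78
f 50 65 70
f 65 44 67
f 70 67 51
f 65 67 70
f 46 72 58
f 72 52 73
f 58 73 47
f 72 73 58
f 46 58 56
f 58 47 57
f 56 57 45
f 58 57 56
f 46 56 63
f 56 45 62
f 63 62 49
f 56 62 63
f 46 63 68
f 63 49 69
f 68 69 51
f 63 69 68
f 46 68 72
f 68 51 75
f 72 75 52
f 68 75 72
f 47 73 61
f 73 52 74
f 61 74 48
f 73 74 61
f 45 57 81
f 57 47 82
f 81 82 54
f 57 82 81
f 49 62 78
f 62 45 77
f 78 77 53
f 62 77 78
f 51 69 70
f 69 49 66
f 70 66 50
f 69 66 70
f 52 75 71
f 75 51 67
f 71 67 44
f 75 67 71



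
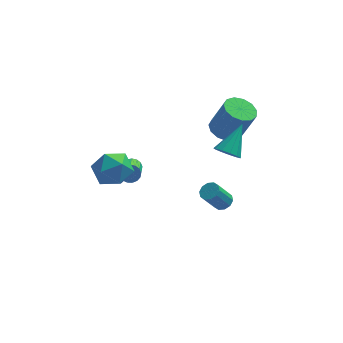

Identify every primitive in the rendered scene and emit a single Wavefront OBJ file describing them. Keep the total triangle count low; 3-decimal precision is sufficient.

v 2.852 -2.176 -0.284
v 3.329 -2.364 -0.06
v 2.625 -2.733 1.129
v 2.148 -2.544 0.904
v 3.296 -2.03 0.024
v 2.592 -2.399 1.213
v 3.094 -1.752 -0.01
v 2.389 -2.12 1.179
v 2.799 -1.635 -0.149
v 2.095 -2.004 1.04
v 2.524 -1.725 -0.339
v 1.82 -2.094 0.85
v 2.375 -1.987 -0.509
v 1.671 -2.356 0.68
v 2.408 -2.321 -0.593
v 1.704 -2.69 0.596
v 2.611 -2.6 -0.559
v 1.906 -2.968 0.63
v 2.905 -2.716 -0.42
v 2.201 -3.085 0.769
v 3.18 -2.626 -0.23
v 2.476 -2.995 0.959
v -1.596 2.858 -1.985
v -1.121 2.996 -1.721
v -1.21 1.181 -0.611
v -1.684 1.042 -0.875
v -1.314 3.1 -1.567
v -1.403 1.285 -0.456
v -1.571 3.149 -1.508
v -1.66 1.334 -0.397
v -1.833 3.131 -1.558
v -1.922 1.315 -0.447
v -2.042 3.05 -1.707
v -2.13 1.235 -0.596
v -2.147 2.925 -1.919
v -2.236 1.11 -0.808
v -2.127 2.785 -2.147
v -2.216 0.97 -1.036
v -1.985 2.661 -2.337
v -2.074 0.846 -1.226
v -1.753 2.583 -2.447
v -1.842 0.768 -1.336
v -1.486 2.567 -2.451
v -1.575 0.752 -1.341
v -1.243 2.618 -2.349
v -1.332 0.803 -1.238
v -1.082 2.724 -2.163
v -1.171 0.908 -1.052
v -1.038 2.86 -1.937
v -1.127 1.045 -0.826
v 3.192 2.164 1.59
v 4.032 2.371 1.278
v 4.769 2.123 3.098
v 3.928 1.916 3.41
v 3.817 2.818 1.426
v 4.554 2.57 3.246
v 3.403 3.058 1.626
v 4.14 2.811 3.447
v 2.923 3.015 1.814
v 3.659 2.767 3.635
v 2.527 2.701 1.931
v 3.264 2.453 3.752
v 2.343 2.216 1.94
v 3.08 1.968 3.761
v 2.428 1.715 1.838
v 3.165 1.467 3.659
v 2.755 1.357 1.656
v 3.492 1.109 3.477
v 3.221 1.255 1.454
v 3.958 1.007 3.275
v 3.678 1.441 1.294
v 4.415 1.193 3.115
v 3.98 1.857 1.229
v 4.717 1.609 3.05
v 3.04 -1.837 3.196
v 3.674 -2.193 3.13
v 3.84 -0.643 4.424
v 3.676 -1.899 2.842
v 3.476 -1.585 2.667
v 3.138 -1.351 2.66
v 2.768 -1.271 2.823
v 2.486 -1.371 3.104
v 2.379 -1.619 3.415
v 2.482 -1.936 3.656
v 2.763 -2.222 3.751
v 3.131 -2.385 3.67
v 3.471 -2.374 3.438
v -2.843 -2.126 3.505
v -1.969 -2.348 2.85
v -3.091 -3.892 3.77
v -2.217 -4.114 3.115
v -2.061 -3.635 4.11
v -1.908 -2.543 3.945
v -3.152 -3.697 2.675
v -2.999 -2.605 2.51
v -2.16 -3.318 2.337
v -1.486 -3.28 3.224
v -3.574 -2.96 3.396
v -2.9 -2.922 4.283
f 2 1 5
f 2 5 3
f 3 5 6
f 3 6 4
f 5 1 7
f 5 7 6
f 6 7 8
f 6 8 4
f 7 1 9
f 7 9 8
f 8 9 10
f 8 10 4
f 9 1 11
f 9 11 10
f 10 11 12
f 10 12 4
f 11 1 13
f 11 13 12
f 12 13 14
f 12 14 4
f 13 1 15
f 13 15 14
f 14 15 16
f 14 16 4
f 15 1 17
f 15 17 16
f 16 17 18
f 16 18 4
f 17 1 19
f 17 19 18
f 18 19 20
f 18 20 4
f 19 1 21
f 19 21 20
f 20 21 22
f 20 22 4
f 21 1 2
f 21 2 22
f 22 2 3
f 22 3 4
f 24 23 27
f 24 27 25
f 25 27 28
f 25 28 26
f 27 23 29
f 27 29 28
f 28 29 30
f 28 30 26
f 29 23 31
f 29 31 30
f 30 31 32
f 30 32 26
f 31 23 33
f 31 33 32
f 32 33 34
f 32 34 26
f 33 23 35
f 33 35 34
f 34 35 36
f 34 36 26
f 35 23 37
f 35 37 36
f 36 37 38
f 36 38 26
f 37 23 39
f 37 39 38
f 38 39 40
f 38 40 26
f 39 23 41
f 39 41 40
f 40 41 42
f 40 42 26
f 41 23 43
f 41 43 42
f 42 43 44
f 42 44 26
f 43 23 45
f 43 45 44
f 44 45 46
f 44 46 26
f 45 23 47
f 45 47 46
f 46 47 48
f 46 48 26
f 47 23 49
f 47 49 48
f 48 49 50
f 48 50 26
f 49 23 24
f 49 24 50
f 50 24 25
f 50 25 26
f 52 51 55
f 52 55 53
f 53 55 56
f 53 56 54
f 55 51 57
f 55 57 56
f 56 57 58
f 56 58 54
f 57 51 59
f 57 59 58
f 58 59 60
f 58 60 54
f 59 51 61
f 59 61 60
f 60 61 62
f 60 62 54
f 61 51 63
f 61 63 62
f 62 63 64
f 62 64 54
f 63 51 65
f 63 65 64
f 64 65 66
f 64 66 54
f 65 51 67
f 65 67 66
f 66 67 68
f 66 68 54
f 67 51 69
f 67 69 68
f 68 69 70
f 68 70 54
f 69 51 71
f 69 71 70
f 70 71 72
f 70 72 54
f 71 51 73
f 71 73 72
f 72 73 74
f 72 74 54
f 73 51 52
f 73 52 74
f 74 52 53
f 74 53 54
f 76 75 78
f 76 78 77
f 78 75 79
f 78 79 77
f 79 75 80
f 79 80 77
f 80 75 81
f 80 81 77
f 81 75 82
f 81 82 77
f 82 75 83
f 82 83 77
f 83 75 84
f 83 84 77
f 84 75 85
f 84 85 77
f 85 75 86
f 85 86 77
f 86 75 87
f 86 87 77
f 87 75 76
f 87 76 77
f 88 99 93
f 88 93 89
f 88 89 95
f 88 95 98
f 88 98 99
f 89 93 97
f 93 99 92
f 99 98 90
f 98 95 94
f 95 89 96
f 91 97 92
f 91 92 90
f 91 90 94
f 91 94 96
f 91 96 97
f 92 97 93
f 90 92 99
f 94 90 98
f 96 94 95
f 97 96 89



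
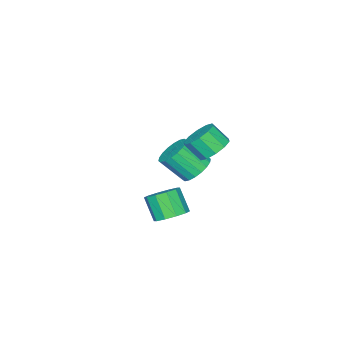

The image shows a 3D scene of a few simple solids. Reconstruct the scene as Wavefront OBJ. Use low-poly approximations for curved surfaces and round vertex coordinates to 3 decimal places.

v 2.737 2.567 -0.868
v 3.172 3.222 -0.301
v 2.879 2.328 0.956
v 2.443 1.673 0.388
v 2.591 3.364 -0.336
v 2.297 2.471 0.921
v 2.066 3.202 -0.574
v 1.772 2.308 0.683
v 1.796 2.797 -0.925
v 1.502 1.903 0.332
v 1.886 2.304 -1.254
v 1.593 1.411 0.003
v 2.301 1.912 -1.436
v 2.008 1.018 -0.179
v 2.883 1.769 -1.401
v 2.589 0.876 -0.144
v 3.408 1.932 -1.163
v 3.114 1.038 0.094
v 3.678 2.337 -0.812
v 3.384 1.443 0.445
v 3.587 2.829 -0.483
v 3.294 1.936 0.774
v -1.641 1.917 1.612
v -0.914 2.56 1.956
v -0.612 1.686 2.953
v -1.339 1.043 2.608
v -1.46 2.706 2.249
v -1.158 1.831 3.246
v -2.075 2.55 2.299
v -1.773 1.675 3.295
v -2.524 2.153 2.086
v -2.223 1.278 3.082
v -2.636 1.666 1.692
v -2.335 0.791 2.688
v -2.368 1.274 1.267
v -2.066 0.4 2.264
v -1.822 1.129 0.974
v -1.52 0.254 1.971
v -1.207 1.285 0.925
v -0.905 0.41 1.921
v -0.757 1.682 1.138
v -0.456 0.807 2.134
v -0.645 2.169 1.532
v -0.344 1.294 2.528
v -4.241 -1.333 -2.859
v -3.672 -0.536 -2.428
v -3.029 -1.75 -1.031
v -3.599 -2.547 -1.461
v -4.09 -0.5 -2.204
v -3.447 -1.714 -0.807
v -4.539 -0.629 -2.11
v -3.896 -1.843 -0.712
v -4.929 -0.897 -2.164
v -4.286 -2.112 -0.766
v -5.182 -1.252 -2.356
v -4.539 -2.466 -0.958
v -5.249 -1.622 -2.647
v -4.607 -2.837 -1.249
v -5.117 -1.936 -2.98
v -4.474 -3.15 -1.582
v -4.811 -2.13 -3.289
v -4.168 -3.344 -1.892
v -4.393 -2.166 -3.513
v -3.75 -3.38 -2.116
v -3.944 -2.037 -3.608
v -3.301 -3.251 -2.21
v -3.554 -1.768 -3.554
v -2.911 -2.983 -2.156
v -3.301 -1.414 -3.362
v -2.658 -2.628 -1.964
v -3.233 -1.043 -3.071
v -2.591 -2.258 -1.673
v -3.366 -0.73 -2.738
v -2.723 -1.944 -1.34
f 2 1 5
f 2 5 3
f 3 5 6
f 3 6 4
f 5 1 7
f 5 7 6
f 6 7 8
f 6 8 4
f 7 1 9
f 7 9 8
f 8 9 10
f 8 10 4
f 9 1 11
f 9 11 10
f 10 11 12
f 10 12 4
f 11 1 13
f 11 13 12
f 12 13 14
f 12 14 4
f 13 1 15
f 13 15 14
f 14 15 16
f 14 16 4
f 15 1 17
f 15 17 16
f 16 17 18
f 16 18 4
f 17 1 19
f 17 19 18
f 18 19 20
f 18 20 4
f 19 1 21
f 19 21 20
f 20 21 22
f 20 22 4
f 21 1 2
f 21 2 22
f 22 2 3
f 22 3 4
f 24 23 27
f 24 27 25
f 25 27 28
f 25 28 26
f 27 23 29
f 27 29 28
f 28 29 30
f 28 30 26
f 29 23 31
f 29 31 30
f 30 31 32
f 30 32 26
f 31 23 33
f 31 33 32
f 32 33 34
f 32 34 26
f 33 23 35
f 33 35 34
f 34 35 36
f 34 36 26
f 35 23 37
f 35 37 36
f 36 37 38
f 36 38 26
f 37 23 39
f 37 39 38
f 38 39 40
f 38 40 26
f 39 23 41
f 39 41 40
f 40 41 42
f 40 42 26
f 41 23 43
f 41 43 42
f 42 43 44
f 42 44 26
f 43 23 24
f 43 24 44
f 44 24 25
f 44 25 26
f 46 45 49
f 46 49 47
f 47 49 50
f 47 50 48
f 49 45 51
f 49 51 50
f 50 51 52
f 50 52 48
f 51 45 53
f 51 53 52
f 52 53 54
f 52 54 48
f 53 45 55
f 53 55 54
f 54 55 56
f 54 56 48
f 55 45 57
f 55 57 56
f 56 57 58
f 56 58 48
f 57 45 59
f 57 59 58
f 58 59 60
f 58 60 48
f 59 45 61
f 59 61 60
f 60 61 62
f 60 62 48
f 61 45 63
f 61 63 62
f 62 63 64
f 62 64 48
f 63 45 65
f 63 65 64
f 64 65 66
f 64 66 48
f 65 45 67
f 65 67 66
f 66 67 68
f 66 68 48
f 67 45 69
f 67 69 68
f 68 69 70
f 68 70 48
f 69 45 71
f 69 71 70
f 70 71 72
f 70 72 48
f 71 45 73
f 71 73 72
f 72 73 74
f 72 74 48
f 73 45 46
f 73 46 74
f 74 46 47
f 74 47 48



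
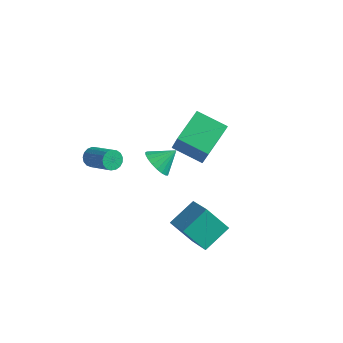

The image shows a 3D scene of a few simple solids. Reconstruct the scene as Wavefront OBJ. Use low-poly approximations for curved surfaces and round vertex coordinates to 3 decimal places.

v 3.571 -4.694 -2.964
v 3.986 -3.158 -2.123
v 2.086 -3.756 -3.943
v 2.502 -2.22 -3.102
v 4.698 -4.28 -4.278
v 5.114 -2.744 -3.437
v 3.214 -3.342 -5.257
v 3.629 -1.806 -4.416
v 1.069 -3.469 0.386
v 1.393 -3.026 -0.352
v 1.691 -2.611 1.174
v 1.062 -2.844 -0.289
v 0.733 -2.77 -0.109
v 0.461 -2.817 0.157
v 0.295 -2.976 0.462
v 0.263 -3.221 0.754
v 0.369 -3.509 0.983
v 0.597 -3.789 1.109
v 0.906 -4.014 1.109
v 1.244 -4.145 0.985
v 1.551 -4.159 0.757
v 1.774 -4.054 0.465
v 1.876 -3.847 0.16
v 1.838 -3.575 -0.106
v 1.667 -3.285 -0.288
v -3.459 -3.03 -1.98
v -3.141 -2.603 -2.336
v -1.504 -3.003 -1.355
v -1.821 -3.43 -1
v -3.244 -2.439 -2.098
v -1.606 -2.839 -1.117
v -3.395 -2.411 -1.834
v -1.758 -2.81 -0.853
v -3.561 -2.524 -1.603
v -1.924 -2.923 -0.622
v -3.704 -2.753 -1.458
v -2.067 -3.153 -0.477
v -3.79 -3.046 -1.433
v -2.153 -3.446 -0.452
v -3.801 -3.335 -1.534
v -2.163 -3.735 -0.553
v -3.733 -3.555 -1.737
v -2.095 -3.954 -0.756
v -3.602 -3.654 -1.995
v -1.965 -4.053 -1.014
v -3.438 -3.61 -2.251
v -1.801 -4.01 -1.27
v -3.279 -3.434 -2.444
v -1.642 -3.833 -1.463
v -3.161 -3.165 -2.531
v -1.524 -3.564 -1.55
v -3.112 -2.865 -2.492
v -1.474 -3.264 -1.511
v 1.292 0.4 -2.609
v -0.46 0.038 -1.94
v 1.186 2.384 -1.814
v -0.566 2.022 -1.145
v 2.126 -0.282 -0.795
v 0.374 -0.644 -0.126
v 2.02 1.702 0
v 0.268 1.34 0.669
f 2 4 1
f 5 2 1
f 1 4 3
f 3 5 1
f 2 8 4
f 6 2 5
f 6 8 2
f 4 8 3
f 7 5 3
f 3 8 7
f 7 6 5
f 8 6 7
f 10 9 12
f 10 12 11
f 12 9 13
f 12 13 11
f 13 9 14
f 13 14 11
f 14 9 15
f 14 15 11
f 15 9 16
f 15 16 11
f 16 9 17
f 16 17 11
f 17 9 18
f 17 18 11
f 18 9 19
f 18 19 11
f 19 9 20
f 19 20 11
f 20 9 21
f 20 21 11
f 21 9 22
f 21 22 11
f 22 9 23
f 22 23 11
f 23 9 24
f 23 24 11
f 24 9 25
f 24 25 11
f 25 9 10
f 25 10 11
f 27 26 30
f 27 30 28
f 28 30 31
f 28 31 29
f 30 26 32
f 30 32 31
f 31 32 33
f 31 33 29
f 32 26 34
f 32 34 33
f 33 34 35
f 33 35 29
f 34 26 36
f 34 36 35
f 35 36 37
f 35 37 29
f 36 26 38
f 36 38 37
f 37 38 39
f 37 39 29
f 38 26 40
f 38 40 39
f 39 40 41
f 39 41 29
f 40 26 42
f 40 42 41
f 41 42 43
f 41 43 29
f 42 26 44
f 42 44 43
f 43 44 45
f 43 45 29
f 44 26 46
f 44 46 45
f 45 46 47
f 45 47 29
f 46 26 48
f 46 48 47
f 47 48 49
f 47 49 29
f 48 26 50
f 48 50 49
f 49 50 51
f 49 51 29
f 50 26 52
f 50 52 51
f 51 52 53
f 51 53 29
f 52 26 27
f 52 27 53
f 53 27 28
f 53 28 29
f 55 57 54
f 58 55 54
f 54 57 56
f 56 58 54
f 55 61 57
f 59 55 58
f 59 61 55
f 57 61 56
f 60 58 56
f 56 61 60
f 60 59 58
f 61 59 60



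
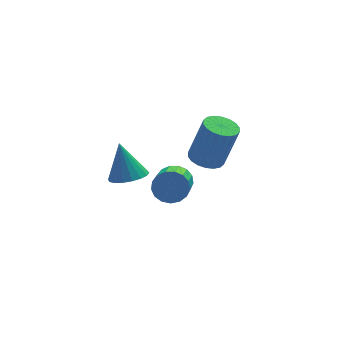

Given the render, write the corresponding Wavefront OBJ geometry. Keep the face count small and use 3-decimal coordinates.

v 0.121 1.691 -3.793
v 0.703 1.808 -3.242
v 0.062 0.165 -2.216
v -0.521 0.049 -2.767
v 0.403 2.011 -3.104
v -0.239 0.369 -2.079
v 0.038 2.141 -3.124
v -0.603 0.498 -2.099
v -0.308 2.168 -3.297
v -0.949 0.525 -2.272
v -0.556 2.086 -3.584
v -1.197 0.443 -2.559
v -0.648 1.913 -3.919
v -1.289 0.27 -2.893
v -0.565 1.689 -4.224
v -1.206 0.047 -3.199
v -0.324 1.466 -4.431
v -0.966 -0.176 -3.406
v 0.018 1.295 -4.492
v -0.623 -0.348 -3.466
v 0.384 1.214 -4.392
v -0.257 -0.428 -3.367
v 0.689 1.243 -4.155
v 0.048 -0.4 -3.13
v 0.865 1.374 -3.835
v 0.224 -0.268 -2.81
v 0.869 1.578 -3.506
v 0.228 -0.064 -2.48
v -3.041 -2.902 0.81
v -2.258 -3.075 0.984
v -3.239 -2.258 2.35
v -2.238 -2.738 0.845
v -2.377 -2.433 0.7
v -2.647 -2.222 0.577
v -2.995 -2.144 0.5
v -3.353 -2.217 0.484
v -3.648 -2.426 0.533
v -3.823 -2.728 0.637
v -3.844 -3.066 0.775
v -3.705 -3.37 0.921
v -3.435 -3.582 1.044
v -3.086 -3.659 1.121
v -2.729 -3.586 1.137
v -2.434 -3.378 1.088
v 1.576 1.901 -2.771
v 2.244 1.485 -3.001
v 2.872 1.342 -0.918
v 2.204 1.759 -0.689
v 2.357 1.831 -3.012
v 2.985 1.689 -0.929
v 2.316 2.192 -2.974
v 2.943 2.049 -0.891
v 2.128 2.495 -2.897
v 2.755 2.352 -0.814
v 1.831 2.681 -2.795
v 2.458 2.538 -0.712
v 1.483 2.712 -2.688
v 2.111 2.569 -0.605
v 1.154 2.582 -2.597
v 1.781 2.44 -0.515
v 0.908 2.318 -2.542
v 1.536 2.175 -0.459
v 0.795 1.971 -2.531
v 1.423 1.829 -0.448
v 0.837 1.611 -2.569
v 1.464 1.468 -0.486
v 1.025 1.308 -2.646
v 1.652 1.165 -0.563
v 1.322 1.122 -2.748
v 1.949 0.979 -0.665
v 1.669 1.091 -2.855
v 2.297 0.948 -0.772
v 1.999 1.22 -2.945
v 2.626 1.078 -0.863
f 2 1 5
f 2 5 3
f 3 5 6
f 3 6 4
f 5 1 7
f 5 7 6
f 6 7 8
f 6 8 4
f 7 1 9
f 7 9 8
f 8 9 10
f 8 10 4
f 9 1 11
f 9 11 10
f 10 11 12
f 10 12 4
f 11 1 13
f 11 13 12
f 12 13 14
f 12 14 4
f 13 1 15
f 13 15 14
f 14 15 16
f 14 16 4
f 15 1 17
f 15 17 16
f 16 17 18
f 16 18 4
f 17 1 19
f 17 19 18
f 18 19 20
f 18 20 4
f 19 1 21
f 19 21 20
f 20 21 22
f 20 22 4
f 21 1 23
f 21 23 22
f 22 23 24
f 22 24 4
f 23 1 25
f 23 25 24
f 24 25 26
f 24 26 4
f 25 1 27
f 25 27 26
f 26 27 28
f 26 28 4
f 27 1 2
f 27 2 28
f 28 2 3
f 28 3 4
f 30 29 32
f 30 32 31
f 32 29 33
f 32 33 31
f 33 29 34
f 33 34 31
f 34 29 35
f 34 35 31
f 35 29 36
f 35 36 31
f 36 29 37
f 36 37 31
f 37 29 38
f 37 38 31
f 38 29 39
f 38 39 31
f 39 29 40
f 39 40 31
f 40 29 41
f 40 41 31
f 41 29 42
f 41 42 31
f 42 29 43
f 42 43 31
f 43 29 44
f 43 44 31
f 44 29 30
f 44 30 31
f 46 45 49
f 46 49 47
f 47 49 50
f 47 50 48
f 49 45 51
f 49 51 50
f 50 51 52
f 50 52 48
f 51 45 53
f 51 53 52
f 52 53 54
f 52 54 48
f 53 45 55
f 53 55 54
f 54 55 56
f 54 56 48
f 55 45 57
f 55 57 56
f 56 57 58
f 56 58 48
f 57 45 59
f 57 59 58
f 58 59 60
f 58 60 48
f 59 45 61
f 59 61 60
f 60 61 62
f 60 62 48
f 61 45 63
f 61 63 62
f 62 63 64
f 62 64 48
f 63 45 65
f 63 65 64
f 64 65 66
f 64 66 48
f 65 45 67
f 65 67 66
f 66 67 68
f 66 68 48
f 67 45 69
f 67 69 68
f 68 69 70
f 68 70 48
f 69 45 71
f 69 71 70
f 70 71 72
f 70 72 48
f 71 45 73
f 71 73 72
f 72 73 74
f 72 74 48
f 73 45 46
f 73 46 74
f 74 46 47
f 74 47 48

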